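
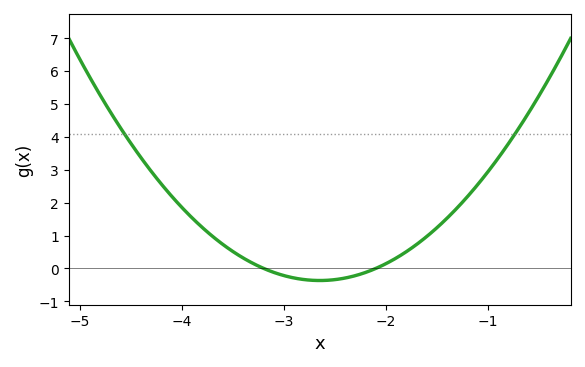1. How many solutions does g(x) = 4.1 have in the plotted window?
2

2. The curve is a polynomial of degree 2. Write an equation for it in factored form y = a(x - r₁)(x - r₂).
y = 1.22(x + 3.2)(x + 2.1)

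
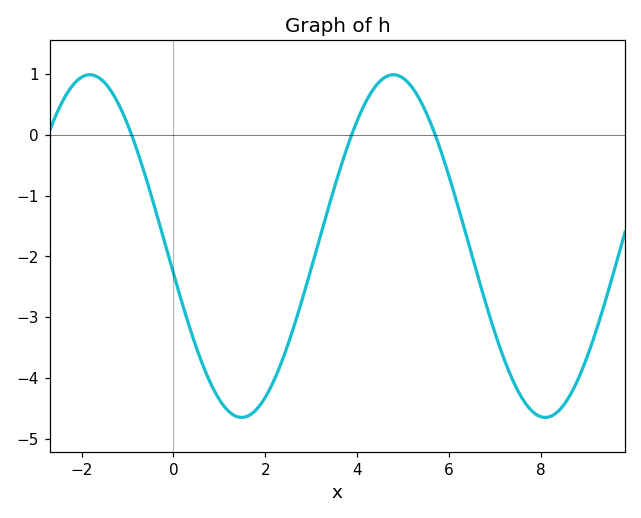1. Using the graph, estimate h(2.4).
-3.7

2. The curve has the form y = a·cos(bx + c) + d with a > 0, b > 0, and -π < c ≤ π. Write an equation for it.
y = 2.82cos(0.95x + 1.7) - 1.83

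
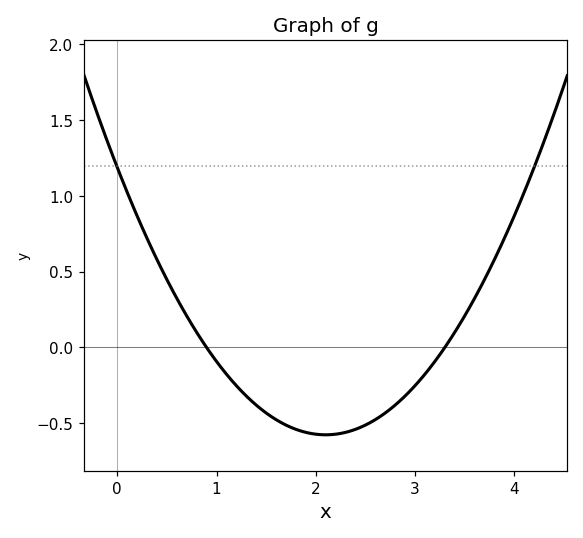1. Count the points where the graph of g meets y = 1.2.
2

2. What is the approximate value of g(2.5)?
-0.5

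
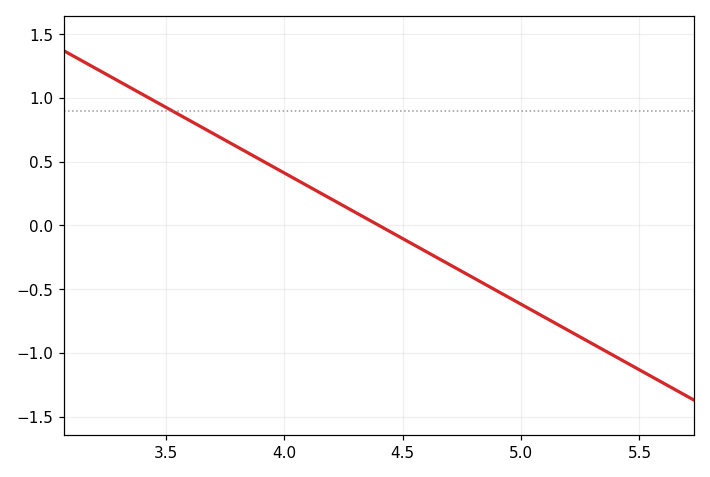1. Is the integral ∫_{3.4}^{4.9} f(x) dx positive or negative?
positive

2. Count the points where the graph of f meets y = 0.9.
1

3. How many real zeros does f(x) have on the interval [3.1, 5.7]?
1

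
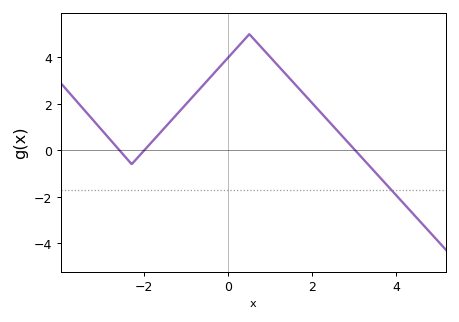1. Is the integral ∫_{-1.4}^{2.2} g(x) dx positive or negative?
positive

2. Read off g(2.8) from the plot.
0.4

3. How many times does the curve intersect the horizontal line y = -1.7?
1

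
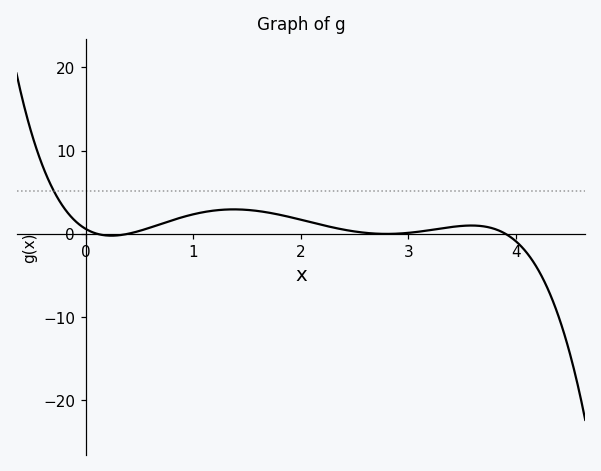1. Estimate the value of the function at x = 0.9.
1.99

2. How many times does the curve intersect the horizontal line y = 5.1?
1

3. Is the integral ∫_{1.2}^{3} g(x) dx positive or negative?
positive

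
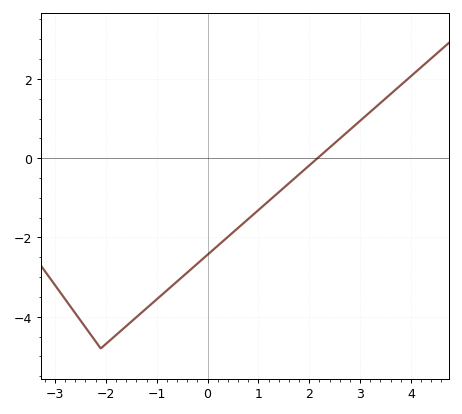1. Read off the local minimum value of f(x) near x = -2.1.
-4.8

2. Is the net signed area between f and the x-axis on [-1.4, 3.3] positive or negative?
negative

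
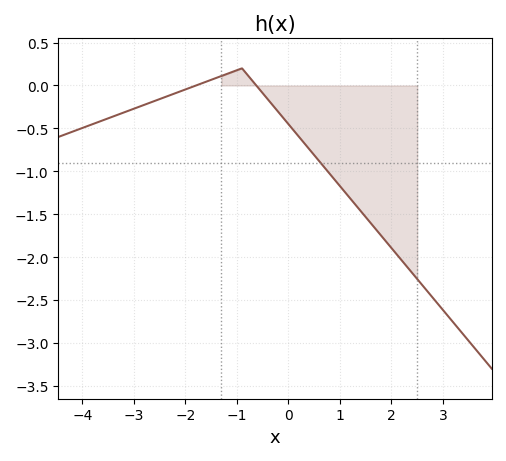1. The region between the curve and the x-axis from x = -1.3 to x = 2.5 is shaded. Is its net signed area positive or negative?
negative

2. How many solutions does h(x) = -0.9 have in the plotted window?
1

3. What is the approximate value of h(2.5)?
-2.25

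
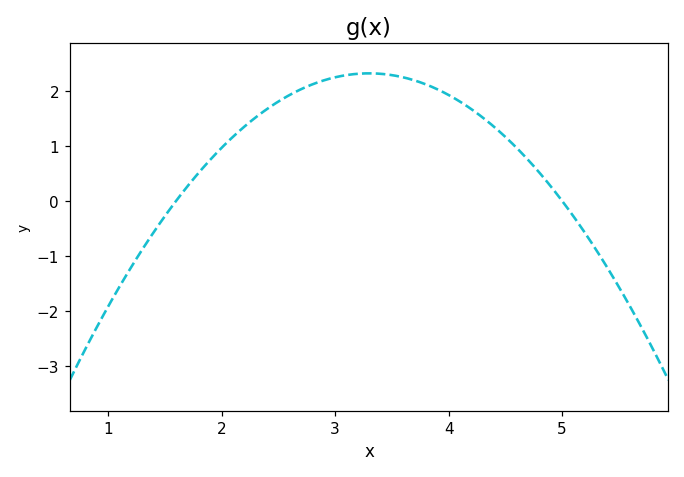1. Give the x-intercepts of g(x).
1.6, 5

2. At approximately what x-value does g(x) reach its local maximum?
3.3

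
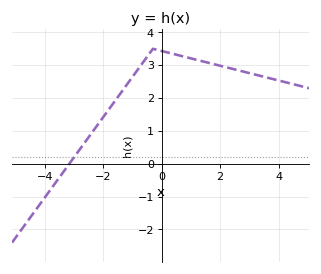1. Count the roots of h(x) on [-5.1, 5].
1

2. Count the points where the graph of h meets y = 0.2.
1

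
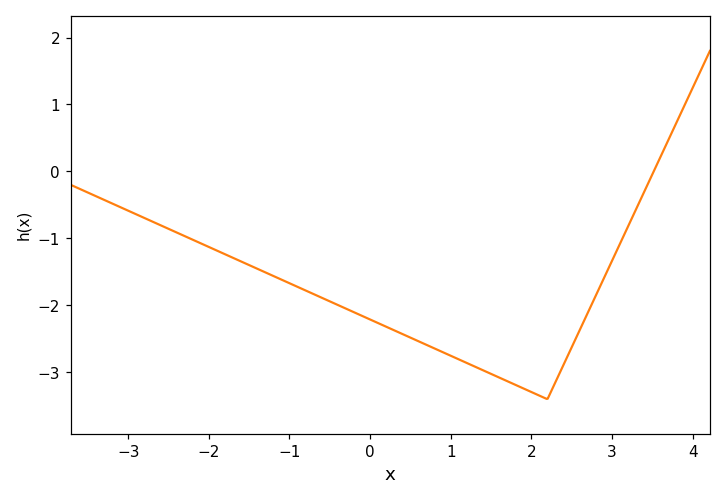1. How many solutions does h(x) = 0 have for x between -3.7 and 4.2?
1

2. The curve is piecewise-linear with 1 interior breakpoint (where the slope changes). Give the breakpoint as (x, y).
(2.2, -3.4)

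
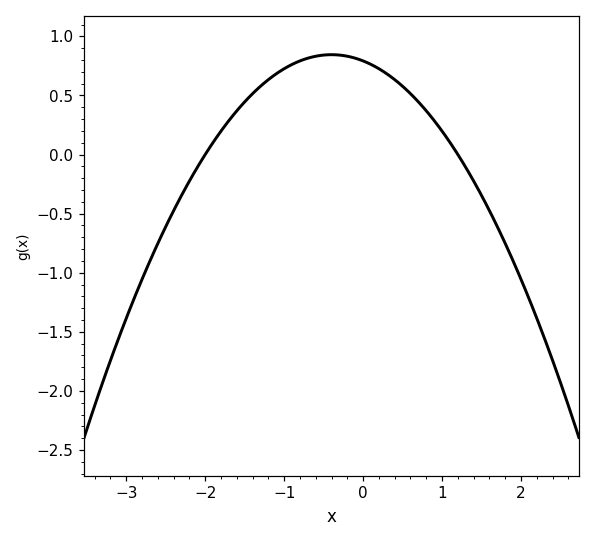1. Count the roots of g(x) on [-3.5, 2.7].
2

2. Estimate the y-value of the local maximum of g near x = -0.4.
0.845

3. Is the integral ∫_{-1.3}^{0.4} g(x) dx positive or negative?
positive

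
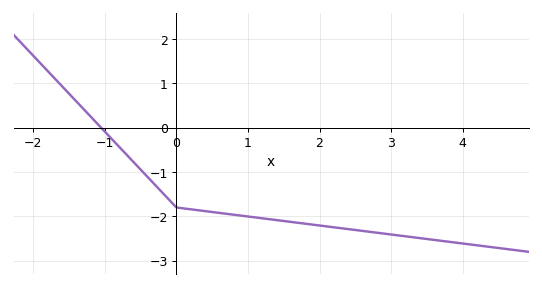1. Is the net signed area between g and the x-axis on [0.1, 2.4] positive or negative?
negative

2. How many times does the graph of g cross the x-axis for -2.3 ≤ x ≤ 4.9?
1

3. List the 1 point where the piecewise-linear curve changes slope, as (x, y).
(0, -1.8)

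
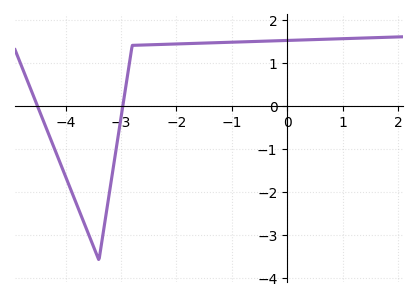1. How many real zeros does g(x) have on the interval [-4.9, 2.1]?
2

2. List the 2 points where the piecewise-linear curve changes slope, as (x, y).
(-3.4, -3.6); (-2.8, 1.4)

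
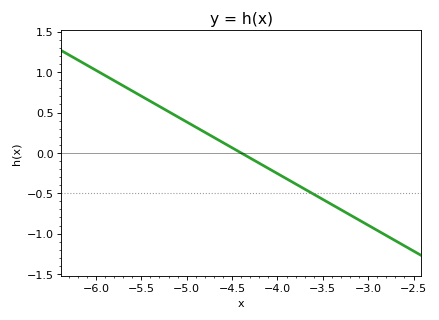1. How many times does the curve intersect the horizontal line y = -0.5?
1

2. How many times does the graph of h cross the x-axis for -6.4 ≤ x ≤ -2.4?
1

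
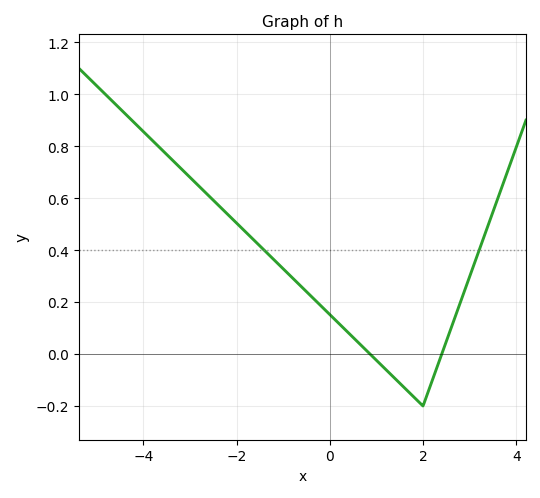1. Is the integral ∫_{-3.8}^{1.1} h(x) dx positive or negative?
positive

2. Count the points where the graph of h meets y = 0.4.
2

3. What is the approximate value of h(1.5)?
-0.112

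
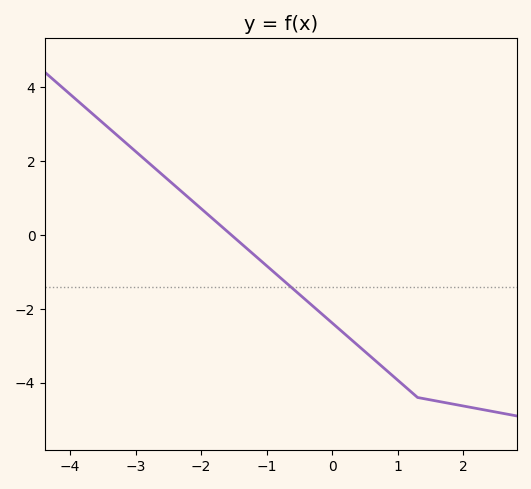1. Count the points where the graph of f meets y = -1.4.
1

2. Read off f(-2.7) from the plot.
1.8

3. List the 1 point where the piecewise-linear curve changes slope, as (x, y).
(1.3, -4.4)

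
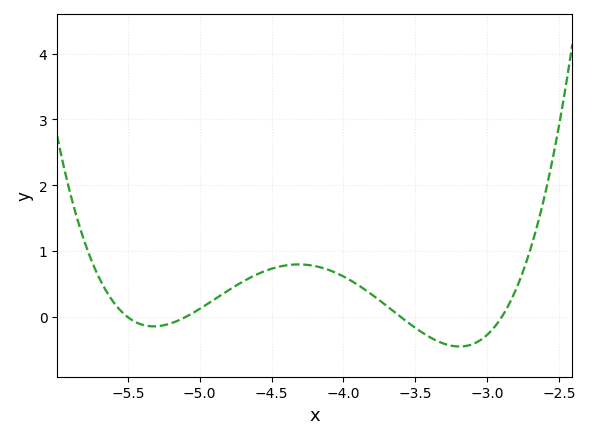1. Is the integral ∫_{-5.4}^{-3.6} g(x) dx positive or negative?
positive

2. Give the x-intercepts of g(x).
-5.5, -5.1, -3.6, -2.9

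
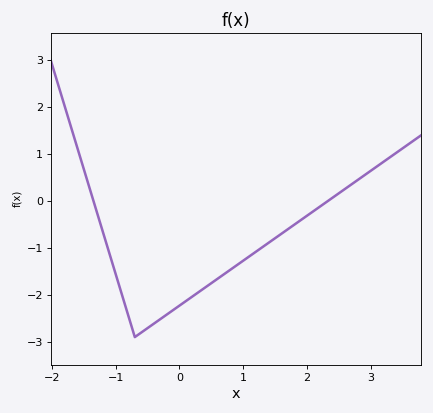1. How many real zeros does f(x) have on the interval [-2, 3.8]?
2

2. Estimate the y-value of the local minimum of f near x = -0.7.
-2.9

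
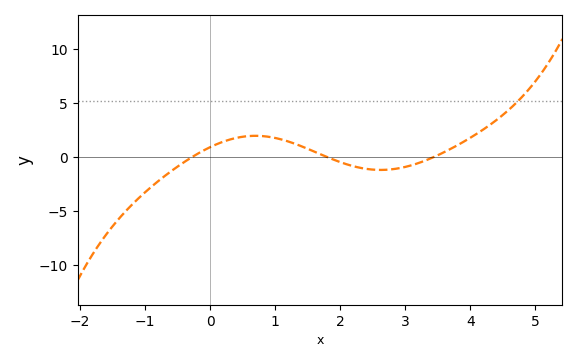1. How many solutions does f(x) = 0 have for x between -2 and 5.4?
3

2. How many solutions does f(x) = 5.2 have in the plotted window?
1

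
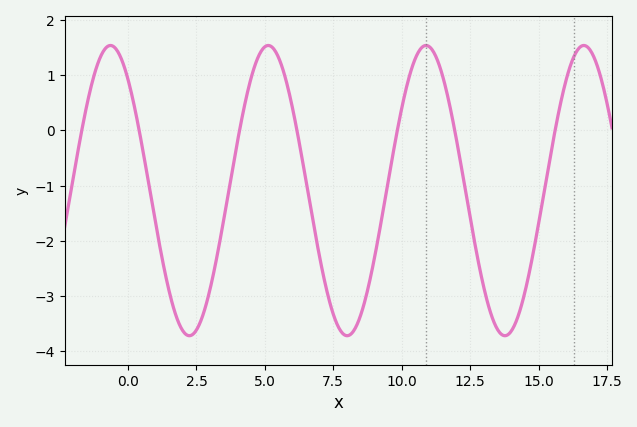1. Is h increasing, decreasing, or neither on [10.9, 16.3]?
neither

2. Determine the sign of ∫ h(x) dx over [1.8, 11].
negative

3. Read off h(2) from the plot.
-3.63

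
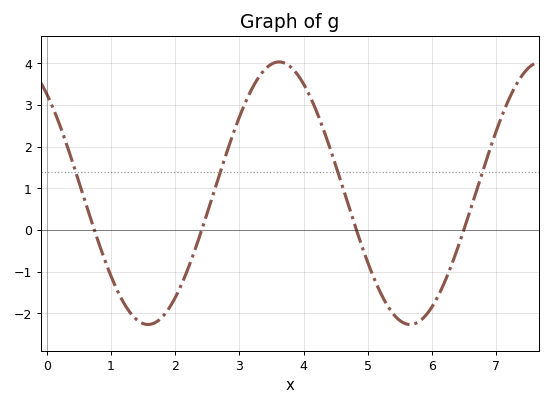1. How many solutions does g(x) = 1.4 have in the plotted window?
4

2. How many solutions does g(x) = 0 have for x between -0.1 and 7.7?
4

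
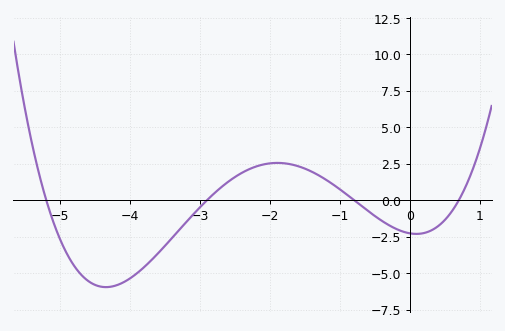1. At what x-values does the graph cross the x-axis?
-5.2, -2.9, -0.8, 0.7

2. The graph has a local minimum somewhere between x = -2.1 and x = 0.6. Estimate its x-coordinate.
0.092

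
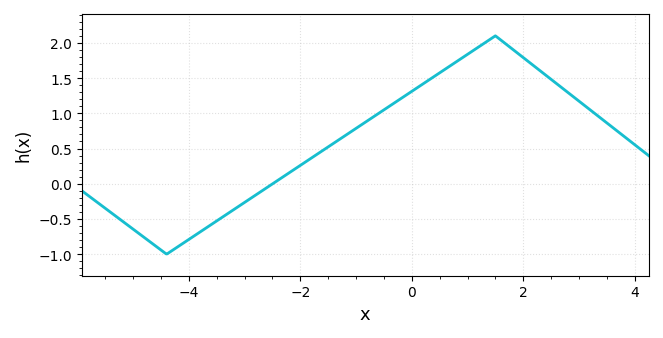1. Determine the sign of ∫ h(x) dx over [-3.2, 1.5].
positive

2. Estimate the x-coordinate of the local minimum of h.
-4.4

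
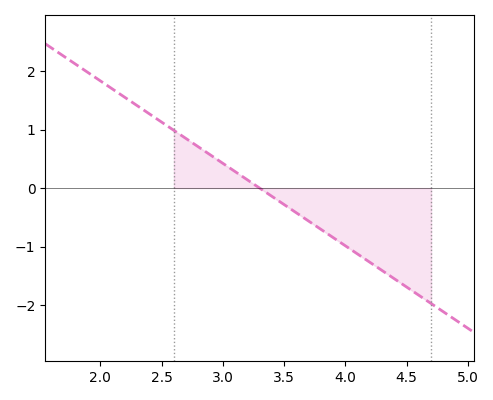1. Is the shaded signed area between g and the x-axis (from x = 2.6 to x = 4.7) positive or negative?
negative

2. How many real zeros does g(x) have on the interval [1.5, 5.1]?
1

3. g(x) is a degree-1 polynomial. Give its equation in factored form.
y = -1.41(x - 3.3)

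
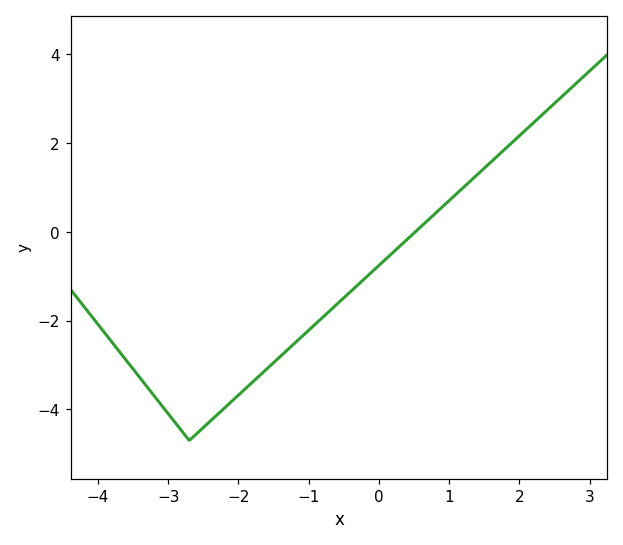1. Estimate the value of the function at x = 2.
2.2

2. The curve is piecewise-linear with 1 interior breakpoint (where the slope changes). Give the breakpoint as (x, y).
(-2.7, -4.7)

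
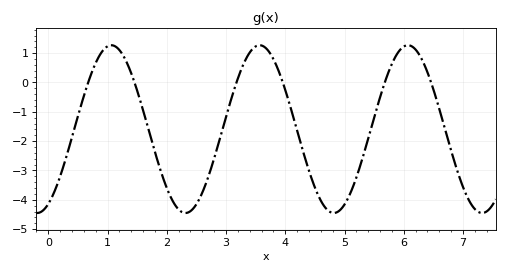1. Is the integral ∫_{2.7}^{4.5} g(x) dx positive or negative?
negative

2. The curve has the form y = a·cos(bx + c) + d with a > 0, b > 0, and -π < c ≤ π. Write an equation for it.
y = 2.86cos(2.5x - 2.7) - 1.59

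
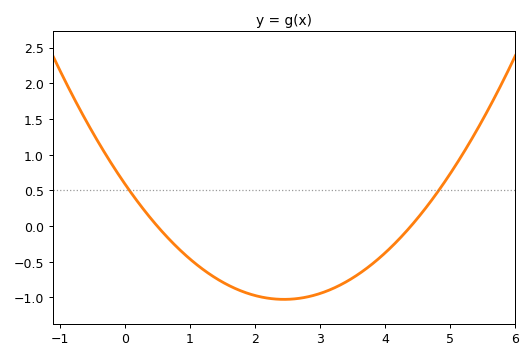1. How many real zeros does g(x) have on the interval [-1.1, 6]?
2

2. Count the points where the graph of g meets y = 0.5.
2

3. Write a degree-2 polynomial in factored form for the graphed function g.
y = 0.27(x - 0.5)(x - 4.4)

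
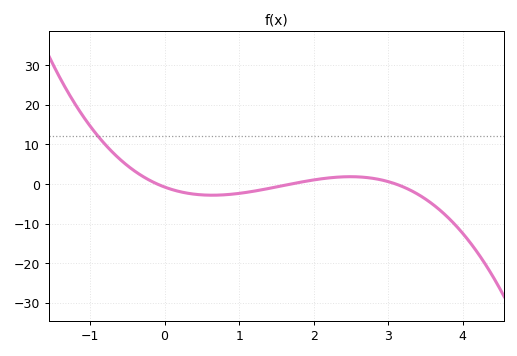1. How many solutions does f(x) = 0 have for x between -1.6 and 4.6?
3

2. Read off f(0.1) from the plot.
-1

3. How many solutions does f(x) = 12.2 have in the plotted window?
1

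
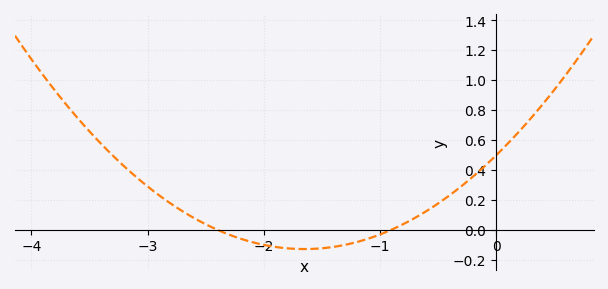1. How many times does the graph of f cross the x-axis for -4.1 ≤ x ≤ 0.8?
2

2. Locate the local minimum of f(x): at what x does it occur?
-1.6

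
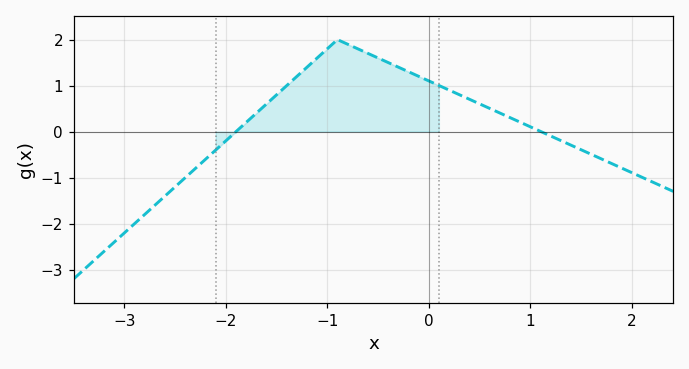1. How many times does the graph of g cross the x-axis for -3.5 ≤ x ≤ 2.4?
2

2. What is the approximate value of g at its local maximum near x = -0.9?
2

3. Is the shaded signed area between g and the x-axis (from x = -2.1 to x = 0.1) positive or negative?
positive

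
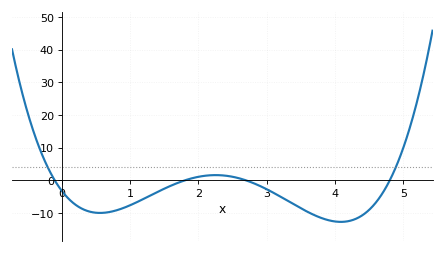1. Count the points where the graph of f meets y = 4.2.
2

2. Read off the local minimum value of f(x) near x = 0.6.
-9.95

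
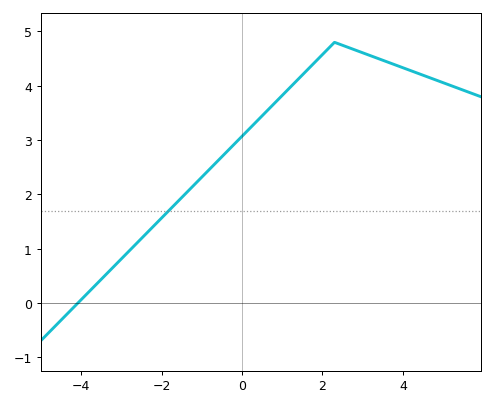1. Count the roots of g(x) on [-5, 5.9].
1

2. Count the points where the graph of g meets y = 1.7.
1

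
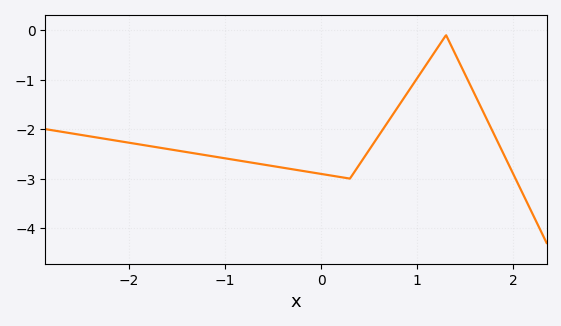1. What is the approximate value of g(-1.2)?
-2.53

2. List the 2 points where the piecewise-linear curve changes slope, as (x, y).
(0.3, -3); (1.3, -0.1)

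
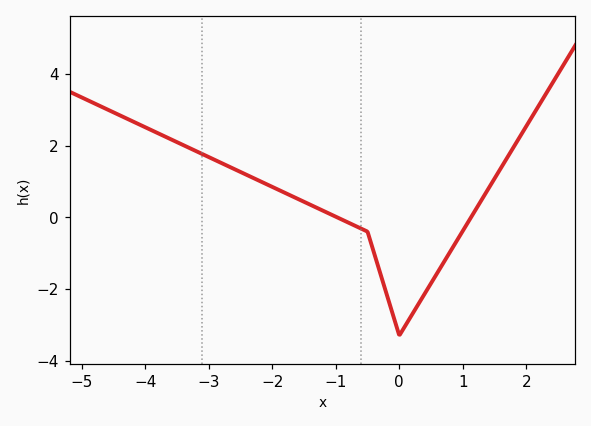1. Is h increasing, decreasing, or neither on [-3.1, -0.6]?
decreasing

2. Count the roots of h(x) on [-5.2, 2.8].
2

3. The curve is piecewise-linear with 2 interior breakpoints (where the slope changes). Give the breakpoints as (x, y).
(-0.5, -0.4); (0, -3.3)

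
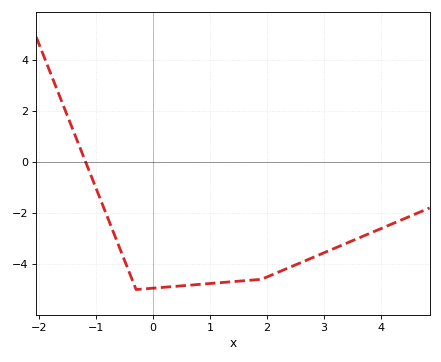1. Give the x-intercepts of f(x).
-1.2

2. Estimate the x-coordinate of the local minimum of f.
-0.3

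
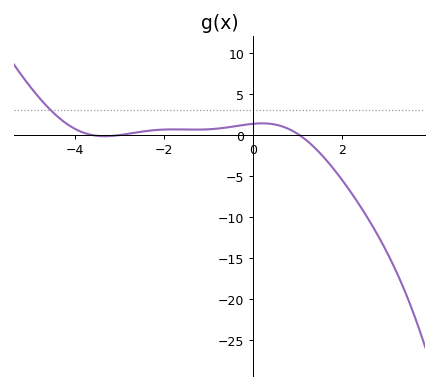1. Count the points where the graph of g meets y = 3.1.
1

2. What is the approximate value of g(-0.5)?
1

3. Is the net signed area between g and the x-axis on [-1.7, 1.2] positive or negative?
positive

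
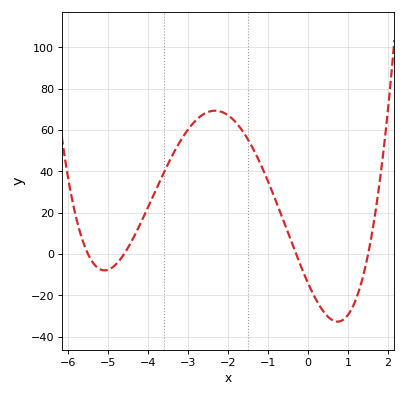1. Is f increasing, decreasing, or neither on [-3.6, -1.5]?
neither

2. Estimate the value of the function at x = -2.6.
67.8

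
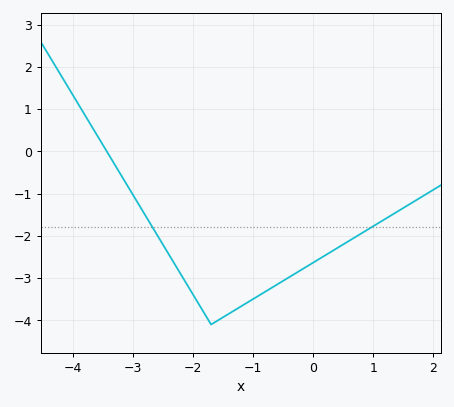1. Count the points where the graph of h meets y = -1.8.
2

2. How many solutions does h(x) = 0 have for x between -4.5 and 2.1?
1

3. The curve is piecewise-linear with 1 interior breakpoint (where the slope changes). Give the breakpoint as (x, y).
(-1.7, -4.1)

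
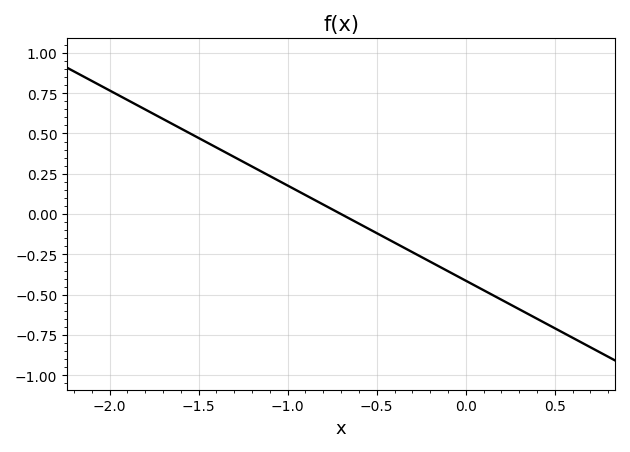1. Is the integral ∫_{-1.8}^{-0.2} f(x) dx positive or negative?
positive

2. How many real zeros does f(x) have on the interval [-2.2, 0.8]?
1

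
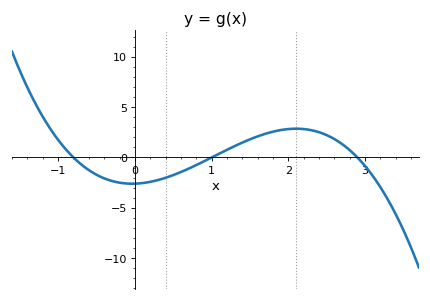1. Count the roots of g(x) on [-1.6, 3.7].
3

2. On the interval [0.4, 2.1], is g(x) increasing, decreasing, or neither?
increasing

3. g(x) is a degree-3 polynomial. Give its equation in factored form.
y = -1.12(x + 0.8)(x - 1)(x - 2.9)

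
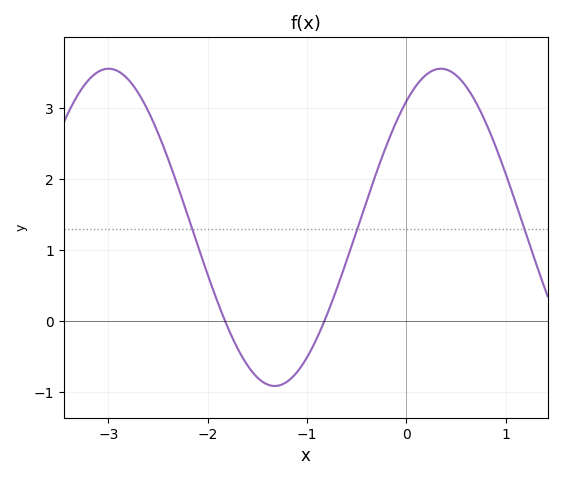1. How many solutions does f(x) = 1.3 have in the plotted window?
3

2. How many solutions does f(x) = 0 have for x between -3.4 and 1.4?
2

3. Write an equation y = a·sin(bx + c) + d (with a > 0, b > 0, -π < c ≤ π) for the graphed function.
y = 2.23sin(1.9x + 0.92) + 1.32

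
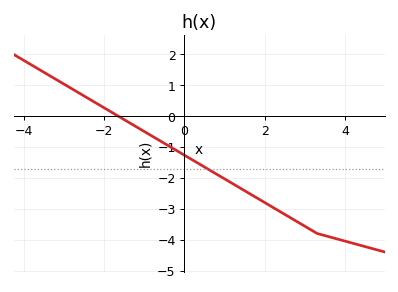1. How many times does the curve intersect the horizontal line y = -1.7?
1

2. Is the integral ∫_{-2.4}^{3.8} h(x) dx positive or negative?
negative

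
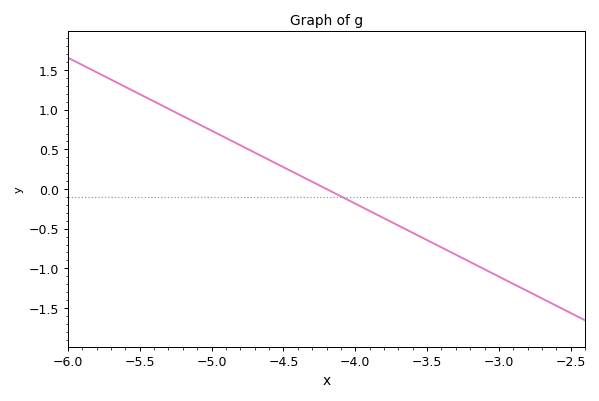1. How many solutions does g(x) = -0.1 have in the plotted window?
1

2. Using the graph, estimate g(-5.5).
1.2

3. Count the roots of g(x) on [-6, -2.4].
1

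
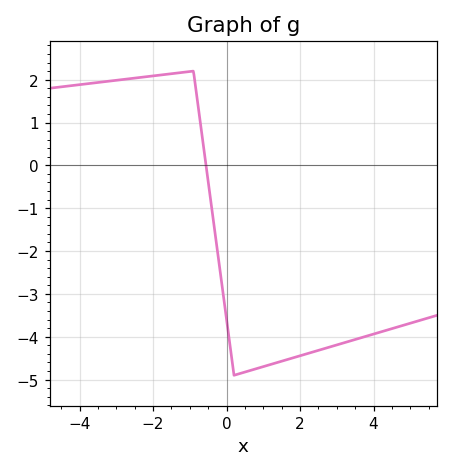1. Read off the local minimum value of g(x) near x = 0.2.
-4.9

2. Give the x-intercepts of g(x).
-0.559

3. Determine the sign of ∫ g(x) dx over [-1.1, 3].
negative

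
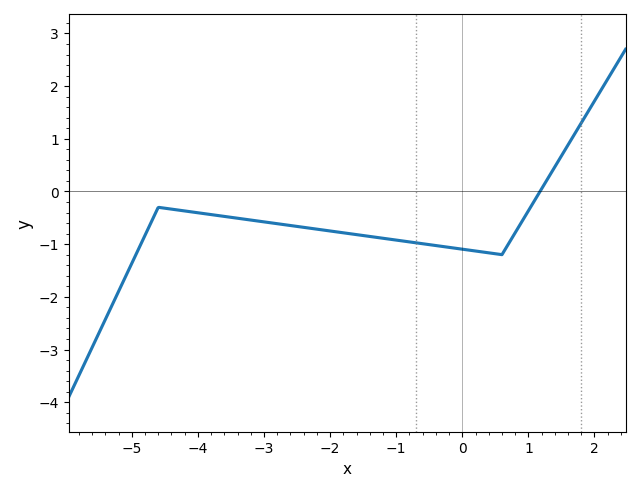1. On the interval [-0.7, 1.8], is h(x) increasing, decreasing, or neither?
neither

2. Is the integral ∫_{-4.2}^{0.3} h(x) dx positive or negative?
negative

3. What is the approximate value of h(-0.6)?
-0.992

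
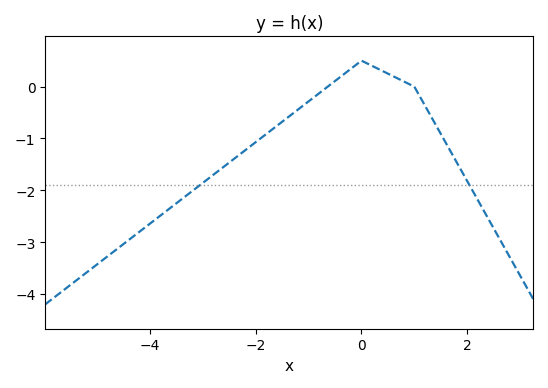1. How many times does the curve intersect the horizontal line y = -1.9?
2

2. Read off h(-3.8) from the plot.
-2.5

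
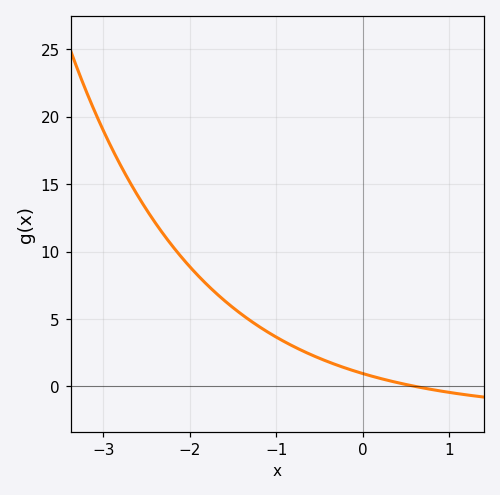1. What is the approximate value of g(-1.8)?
7.54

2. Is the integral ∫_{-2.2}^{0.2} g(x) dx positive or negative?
positive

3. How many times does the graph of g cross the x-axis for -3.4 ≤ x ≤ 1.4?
1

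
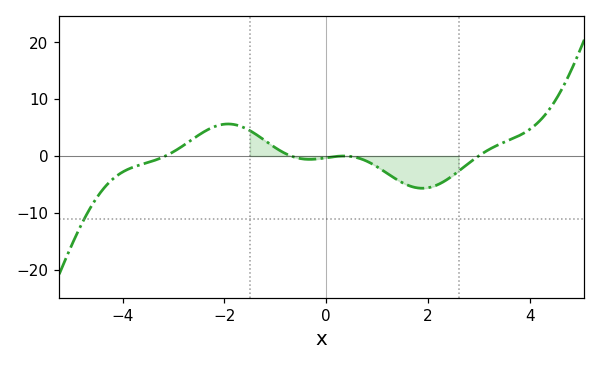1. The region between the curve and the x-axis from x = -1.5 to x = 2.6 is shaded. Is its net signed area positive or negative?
negative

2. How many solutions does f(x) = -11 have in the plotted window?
1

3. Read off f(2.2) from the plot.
-5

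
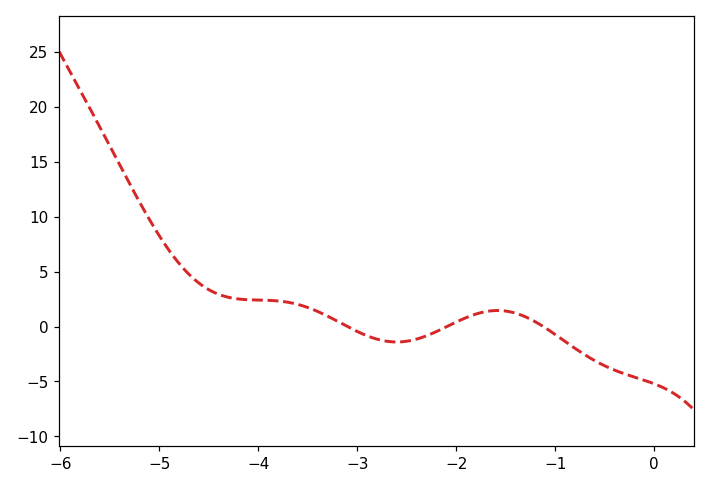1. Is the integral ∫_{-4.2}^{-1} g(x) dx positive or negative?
positive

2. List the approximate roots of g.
-3.1, -2.1, -1.1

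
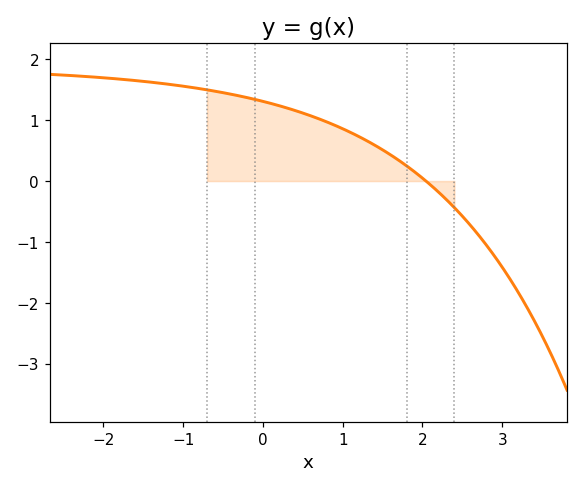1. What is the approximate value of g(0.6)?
1.07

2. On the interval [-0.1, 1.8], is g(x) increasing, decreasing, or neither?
decreasing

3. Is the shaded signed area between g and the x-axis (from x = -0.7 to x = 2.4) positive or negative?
positive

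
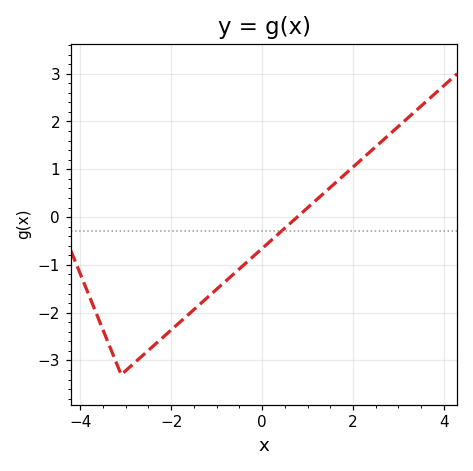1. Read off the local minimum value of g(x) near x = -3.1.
-3.3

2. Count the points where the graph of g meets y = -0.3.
1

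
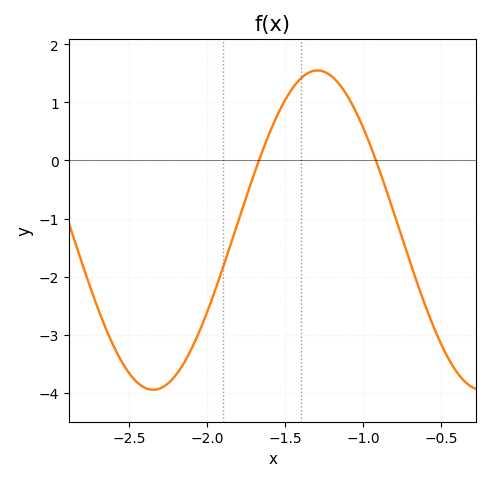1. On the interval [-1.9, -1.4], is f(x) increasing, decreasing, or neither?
increasing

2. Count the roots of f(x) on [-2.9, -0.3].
2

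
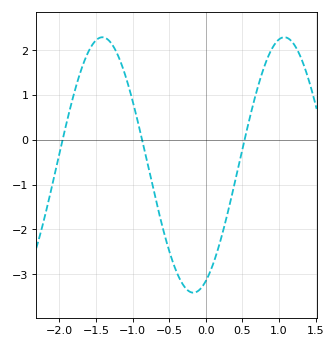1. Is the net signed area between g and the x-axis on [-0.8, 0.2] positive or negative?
negative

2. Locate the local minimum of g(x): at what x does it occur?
-0.171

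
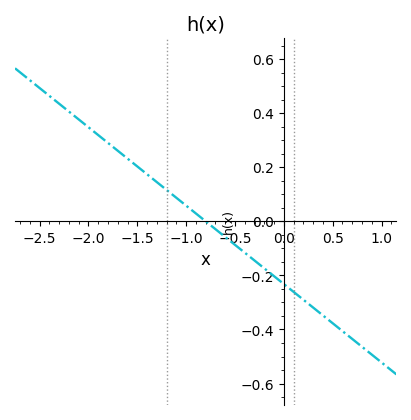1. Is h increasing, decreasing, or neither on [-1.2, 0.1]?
decreasing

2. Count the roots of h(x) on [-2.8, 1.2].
1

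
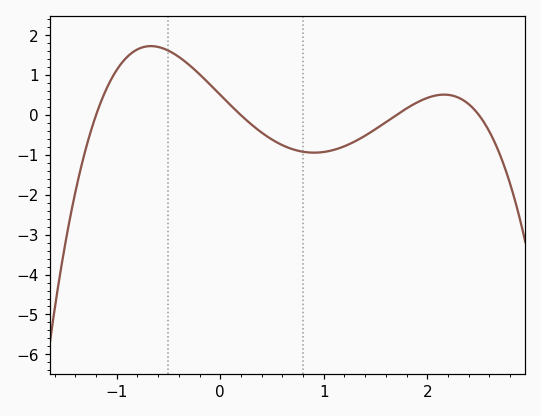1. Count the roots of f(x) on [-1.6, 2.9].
4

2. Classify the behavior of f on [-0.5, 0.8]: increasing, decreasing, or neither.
decreasing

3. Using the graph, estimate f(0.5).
-0.6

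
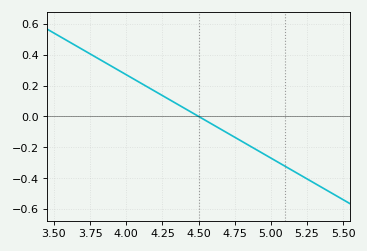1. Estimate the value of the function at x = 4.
0.28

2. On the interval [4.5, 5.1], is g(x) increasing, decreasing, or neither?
decreasing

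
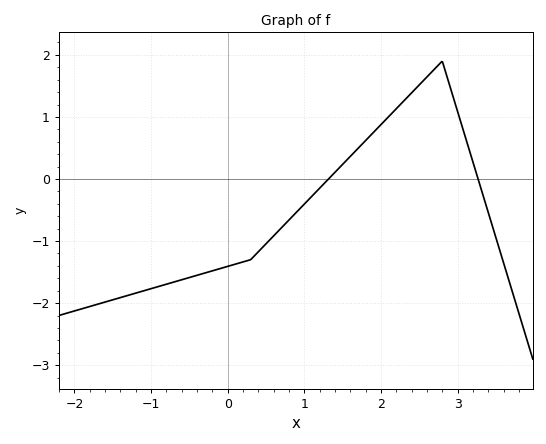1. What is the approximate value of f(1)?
-0.4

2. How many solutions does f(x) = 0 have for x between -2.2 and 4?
2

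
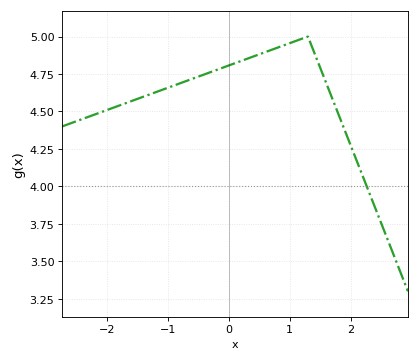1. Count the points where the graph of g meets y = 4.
1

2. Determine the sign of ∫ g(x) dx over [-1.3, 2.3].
positive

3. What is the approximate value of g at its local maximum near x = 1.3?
5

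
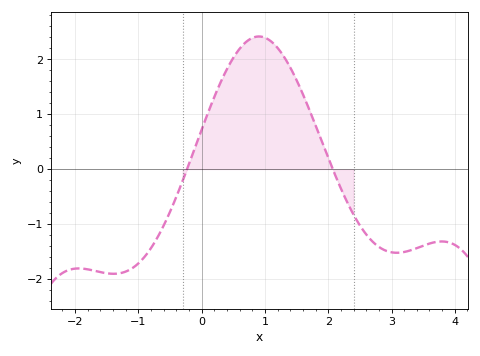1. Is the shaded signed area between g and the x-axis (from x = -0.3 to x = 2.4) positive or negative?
positive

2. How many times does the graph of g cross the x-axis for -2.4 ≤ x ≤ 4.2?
2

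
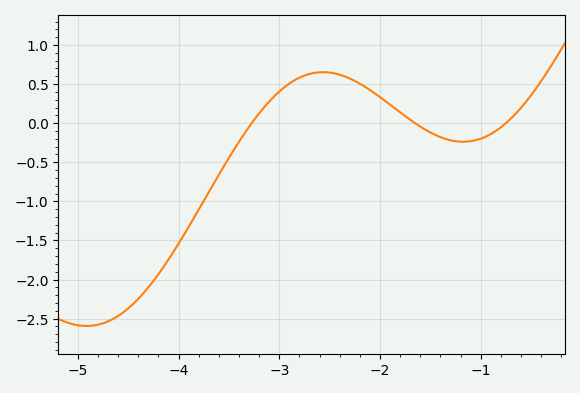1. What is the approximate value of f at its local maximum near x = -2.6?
0.65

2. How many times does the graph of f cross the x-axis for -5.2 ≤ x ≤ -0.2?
3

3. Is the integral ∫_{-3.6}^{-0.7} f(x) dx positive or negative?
positive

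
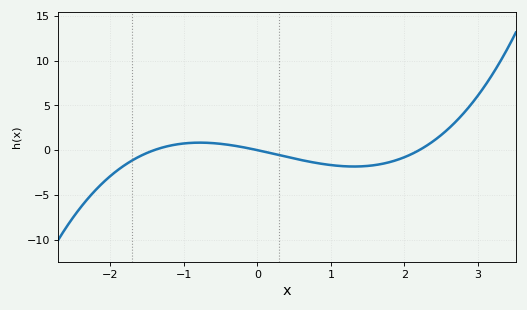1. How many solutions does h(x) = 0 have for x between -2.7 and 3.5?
3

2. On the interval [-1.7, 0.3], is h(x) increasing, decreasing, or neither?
neither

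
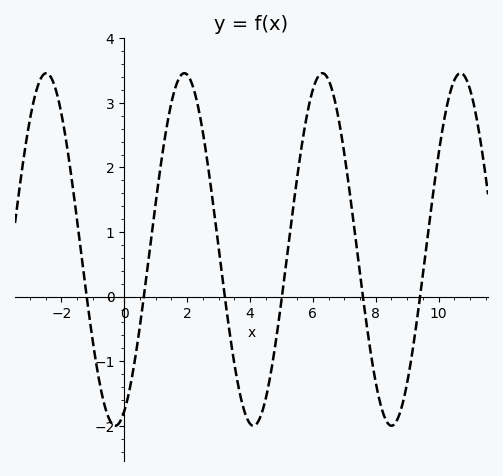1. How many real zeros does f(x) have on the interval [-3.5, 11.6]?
6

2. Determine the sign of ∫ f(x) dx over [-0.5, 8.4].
positive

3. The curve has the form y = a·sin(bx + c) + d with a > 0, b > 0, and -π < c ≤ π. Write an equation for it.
y = 2.73sin(1.43x - 1.16) + 0.73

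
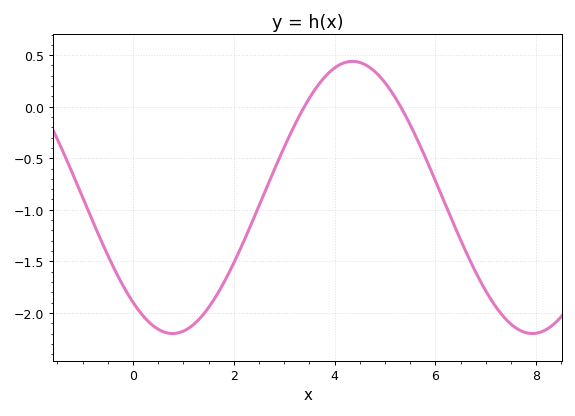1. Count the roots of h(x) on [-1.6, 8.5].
2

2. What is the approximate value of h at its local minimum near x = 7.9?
-2.2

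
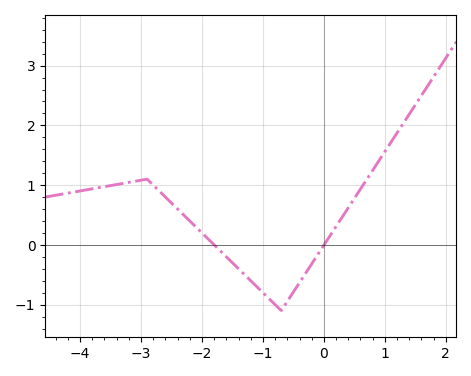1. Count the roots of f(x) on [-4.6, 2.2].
2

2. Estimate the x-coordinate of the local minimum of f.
-0.699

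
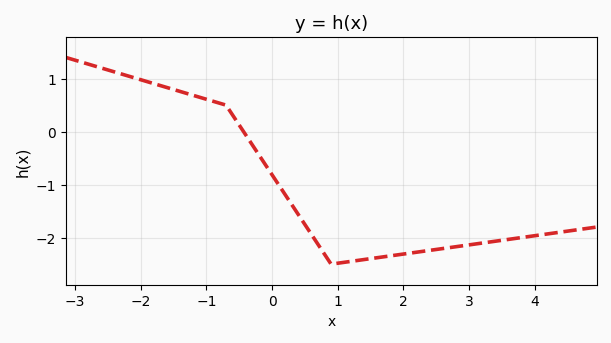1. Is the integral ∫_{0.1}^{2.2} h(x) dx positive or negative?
negative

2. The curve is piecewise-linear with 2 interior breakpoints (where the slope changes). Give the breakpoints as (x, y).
(-0.7, 0.5); (0.9, -2.5)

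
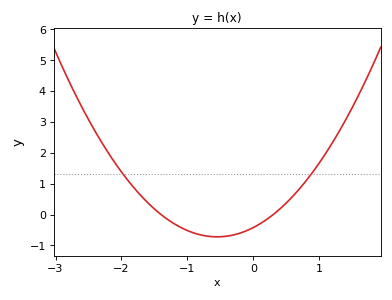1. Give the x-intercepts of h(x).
-1.4, 0.3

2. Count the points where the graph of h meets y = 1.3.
2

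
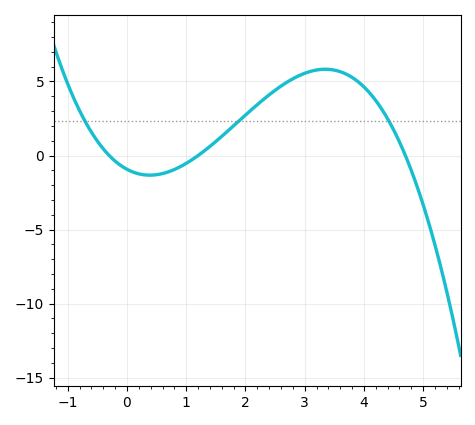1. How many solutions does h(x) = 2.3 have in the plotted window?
3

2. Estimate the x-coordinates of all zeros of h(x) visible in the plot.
-0.3, 1.2, 4.7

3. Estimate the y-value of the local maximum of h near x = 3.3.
5.83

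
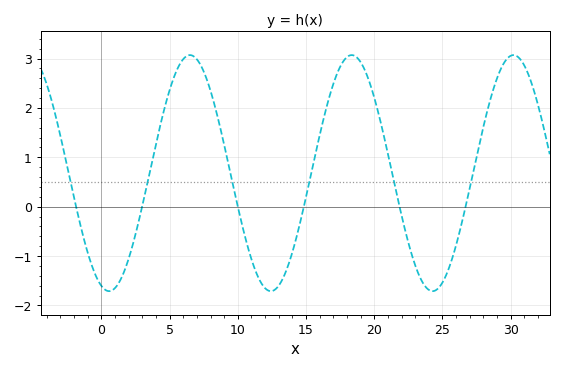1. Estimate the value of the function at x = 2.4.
-0.7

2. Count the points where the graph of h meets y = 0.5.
6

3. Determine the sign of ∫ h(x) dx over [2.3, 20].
positive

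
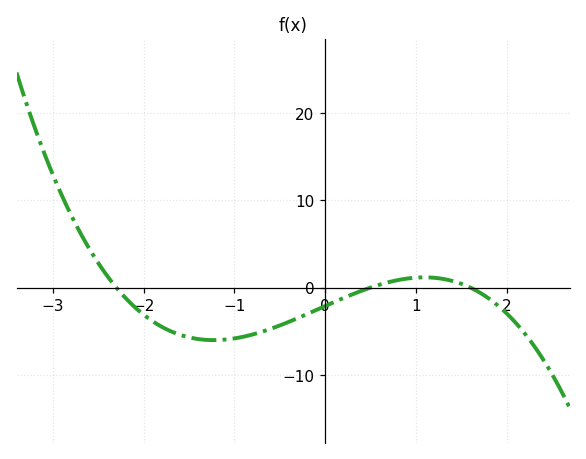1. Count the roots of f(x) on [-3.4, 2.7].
3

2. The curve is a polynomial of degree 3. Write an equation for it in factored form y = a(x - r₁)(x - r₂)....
y = -1.15(x + 2.3)(x - 0.5)(x - 1.6)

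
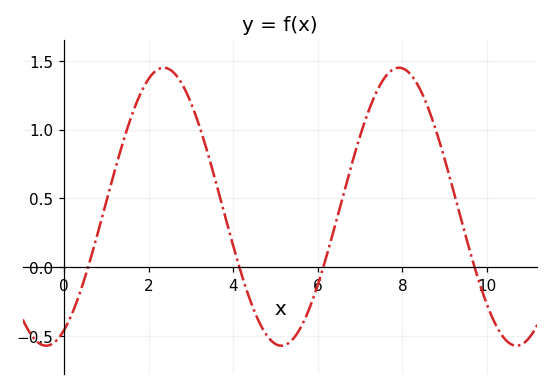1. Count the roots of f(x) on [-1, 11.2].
4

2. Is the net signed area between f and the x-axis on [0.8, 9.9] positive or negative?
positive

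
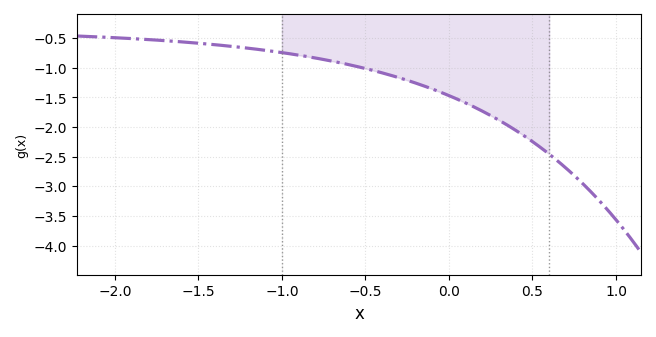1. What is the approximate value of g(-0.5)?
-1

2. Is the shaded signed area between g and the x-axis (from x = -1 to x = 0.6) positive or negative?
negative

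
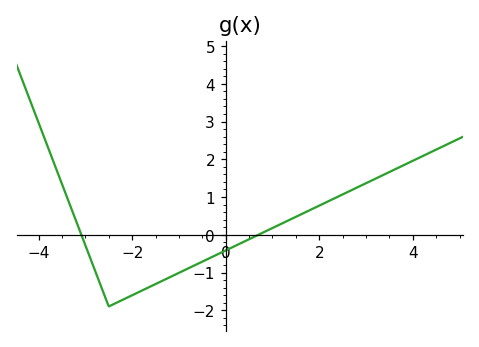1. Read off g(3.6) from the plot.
1.72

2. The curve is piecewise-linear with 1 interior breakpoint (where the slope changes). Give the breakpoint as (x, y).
(-2.5, -1.9)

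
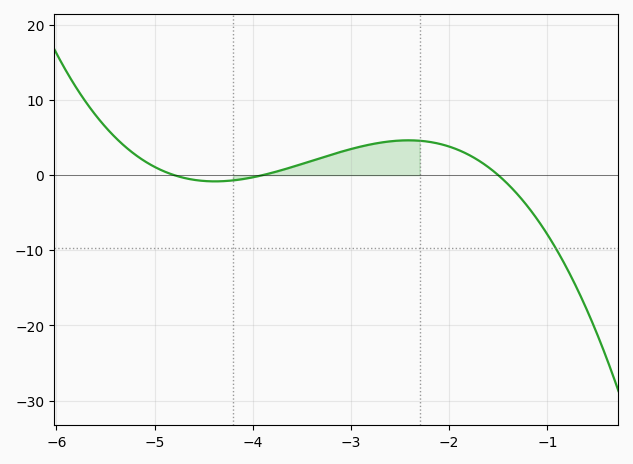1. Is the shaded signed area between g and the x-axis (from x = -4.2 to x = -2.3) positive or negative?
positive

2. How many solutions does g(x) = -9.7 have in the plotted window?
1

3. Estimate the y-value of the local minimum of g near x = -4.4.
-0.83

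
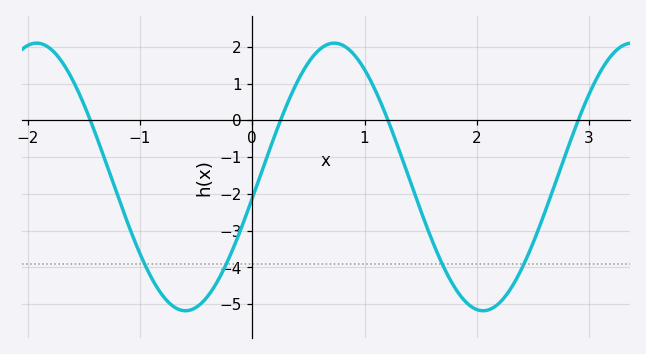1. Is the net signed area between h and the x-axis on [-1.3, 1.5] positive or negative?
negative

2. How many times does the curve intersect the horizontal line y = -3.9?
4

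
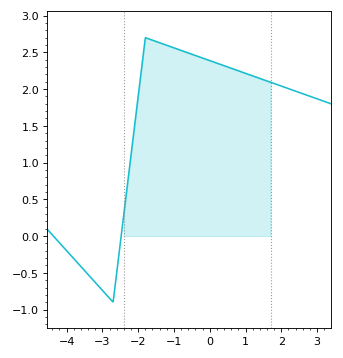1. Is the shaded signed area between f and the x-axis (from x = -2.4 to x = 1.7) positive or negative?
positive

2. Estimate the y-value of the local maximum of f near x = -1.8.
2.7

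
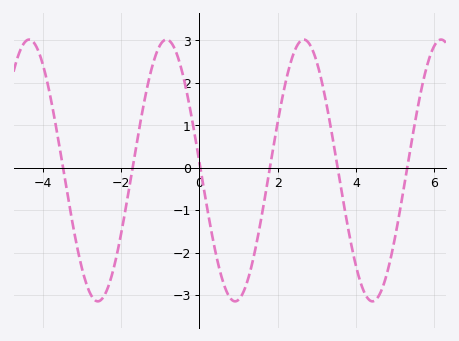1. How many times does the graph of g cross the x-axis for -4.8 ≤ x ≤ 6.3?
6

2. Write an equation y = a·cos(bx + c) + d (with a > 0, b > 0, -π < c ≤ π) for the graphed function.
y = 3.08cos(1.79x + 1.51) - 0.06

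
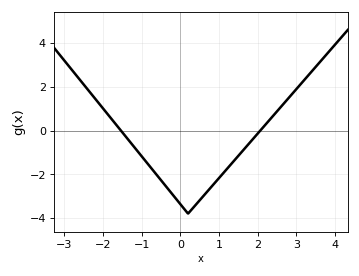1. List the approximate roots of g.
-1.54, 2.07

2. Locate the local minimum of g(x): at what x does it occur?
0.198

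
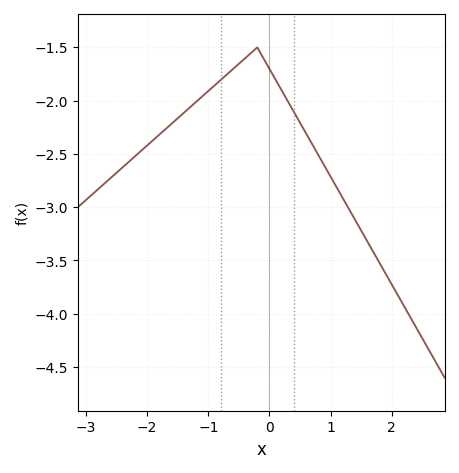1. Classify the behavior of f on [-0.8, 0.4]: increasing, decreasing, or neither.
neither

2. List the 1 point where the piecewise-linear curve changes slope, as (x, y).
(-0.2, -1.5)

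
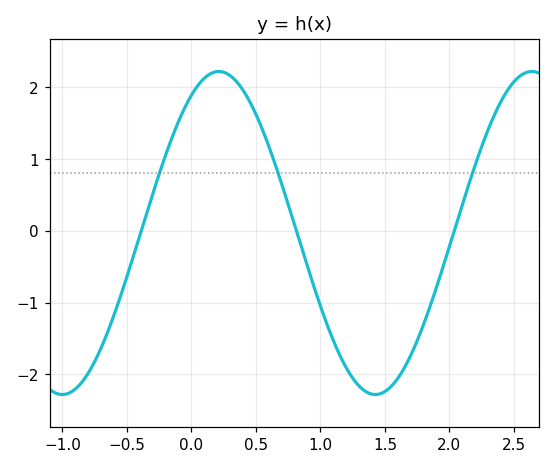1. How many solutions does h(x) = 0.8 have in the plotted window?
3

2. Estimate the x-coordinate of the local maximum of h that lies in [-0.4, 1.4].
0.213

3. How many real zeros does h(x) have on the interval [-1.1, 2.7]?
3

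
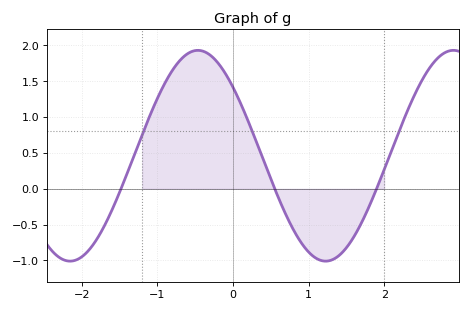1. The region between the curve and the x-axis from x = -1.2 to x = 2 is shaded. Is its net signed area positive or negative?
positive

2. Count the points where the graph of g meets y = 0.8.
3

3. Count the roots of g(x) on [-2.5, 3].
3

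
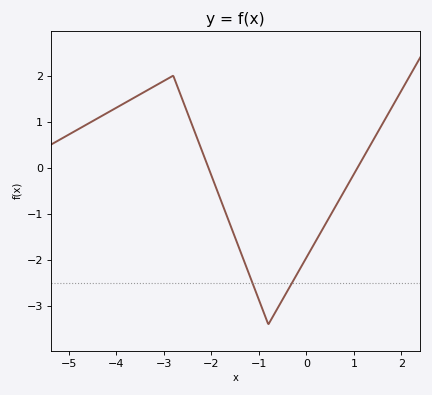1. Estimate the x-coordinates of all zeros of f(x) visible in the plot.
-2, 1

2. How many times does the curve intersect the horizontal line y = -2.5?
2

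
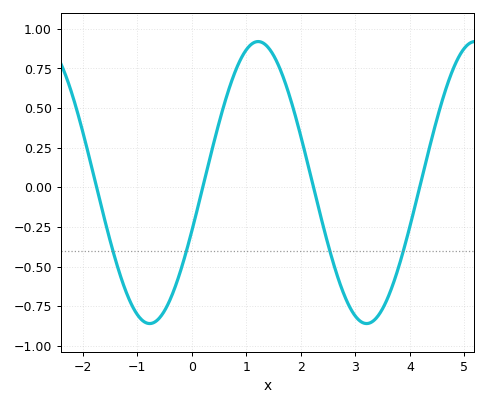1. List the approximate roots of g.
-1.74, 0.201, 2.23, 4.18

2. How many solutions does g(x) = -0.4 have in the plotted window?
4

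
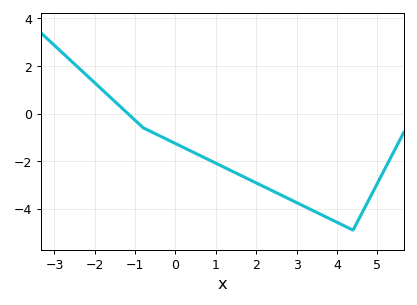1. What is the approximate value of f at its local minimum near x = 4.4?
-4.9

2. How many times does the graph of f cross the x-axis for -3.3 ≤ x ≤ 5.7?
1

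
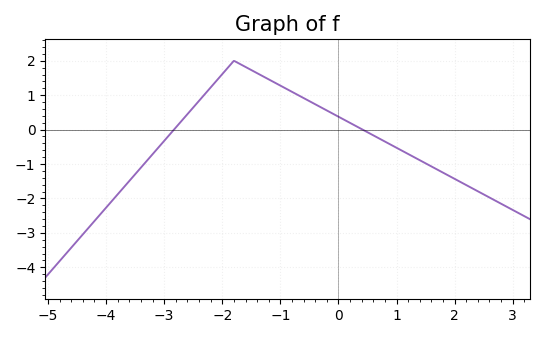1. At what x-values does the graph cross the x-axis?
-2.8, 0.4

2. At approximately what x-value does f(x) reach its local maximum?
-1.8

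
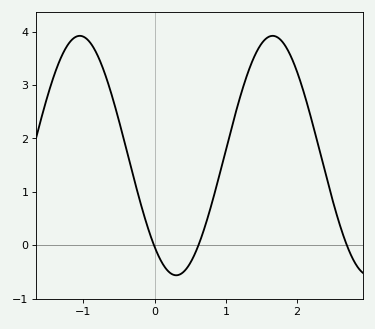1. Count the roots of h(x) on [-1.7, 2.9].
3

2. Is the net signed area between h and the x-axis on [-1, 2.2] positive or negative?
positive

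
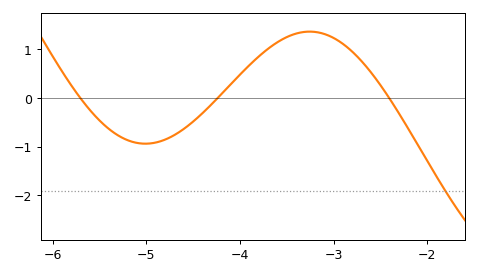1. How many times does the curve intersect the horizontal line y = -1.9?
1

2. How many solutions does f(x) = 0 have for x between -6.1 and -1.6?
3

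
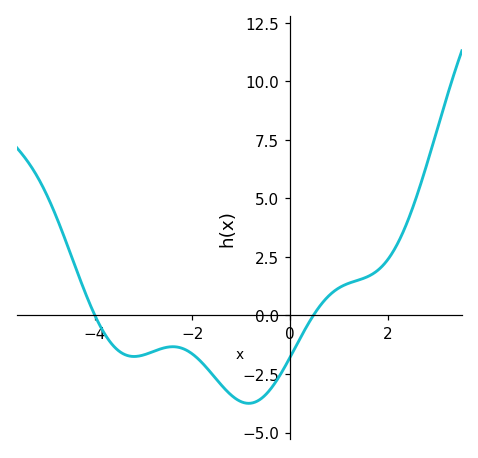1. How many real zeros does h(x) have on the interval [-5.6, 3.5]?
2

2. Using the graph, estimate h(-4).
0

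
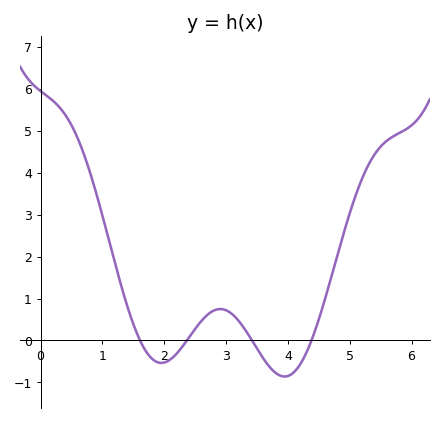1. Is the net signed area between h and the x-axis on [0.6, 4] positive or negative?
positive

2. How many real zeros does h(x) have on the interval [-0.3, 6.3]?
4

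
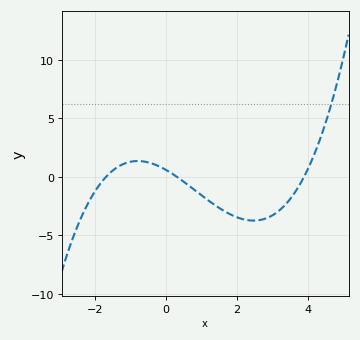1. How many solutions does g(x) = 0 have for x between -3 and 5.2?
3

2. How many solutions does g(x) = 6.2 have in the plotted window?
1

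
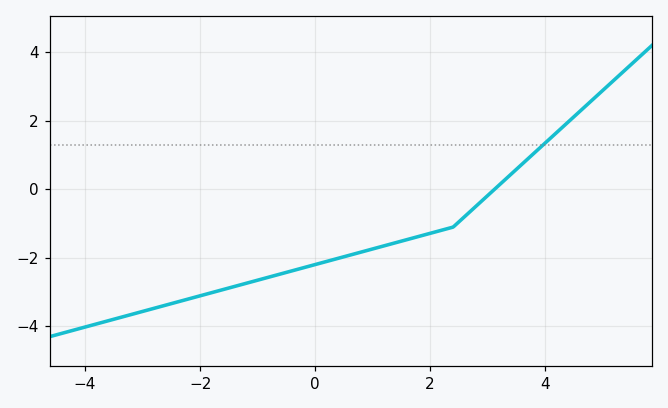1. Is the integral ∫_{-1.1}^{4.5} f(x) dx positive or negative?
negative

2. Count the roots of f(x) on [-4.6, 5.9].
1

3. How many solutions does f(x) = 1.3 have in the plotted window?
1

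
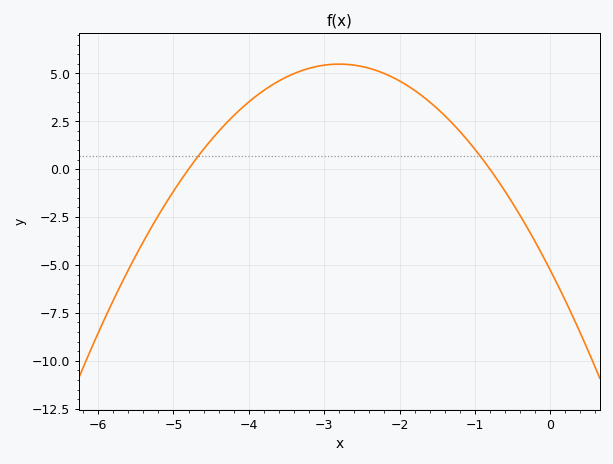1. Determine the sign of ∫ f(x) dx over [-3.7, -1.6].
positive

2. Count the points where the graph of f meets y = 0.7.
2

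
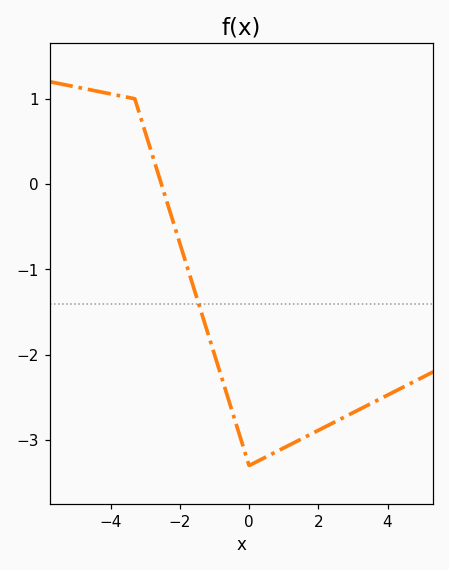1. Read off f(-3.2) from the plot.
0.87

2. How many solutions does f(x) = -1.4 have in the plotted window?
1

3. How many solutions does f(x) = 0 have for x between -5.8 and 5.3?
1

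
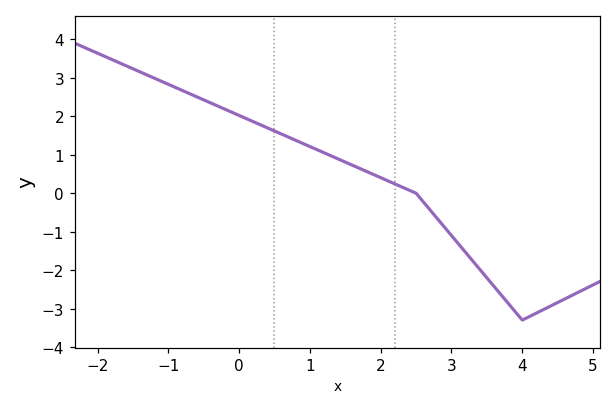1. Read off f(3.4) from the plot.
-1.98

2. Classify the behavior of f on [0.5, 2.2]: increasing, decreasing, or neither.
decreasing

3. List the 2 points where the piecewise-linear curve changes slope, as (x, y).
(2.5, 0); (4, -3.3)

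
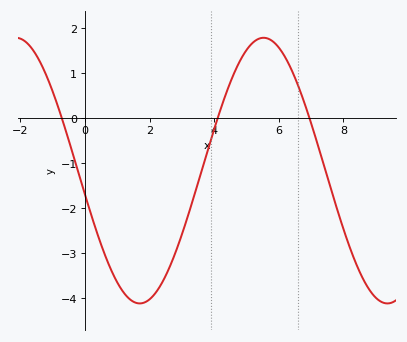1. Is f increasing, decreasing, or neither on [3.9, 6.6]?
neither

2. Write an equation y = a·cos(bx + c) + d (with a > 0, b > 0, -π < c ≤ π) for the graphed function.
y = 2.95cos(0.82x + 1.75) - 1.17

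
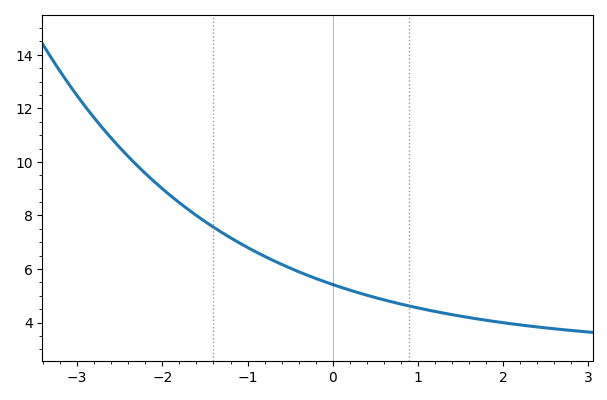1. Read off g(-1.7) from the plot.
8.23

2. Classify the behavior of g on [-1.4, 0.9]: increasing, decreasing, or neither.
decreasing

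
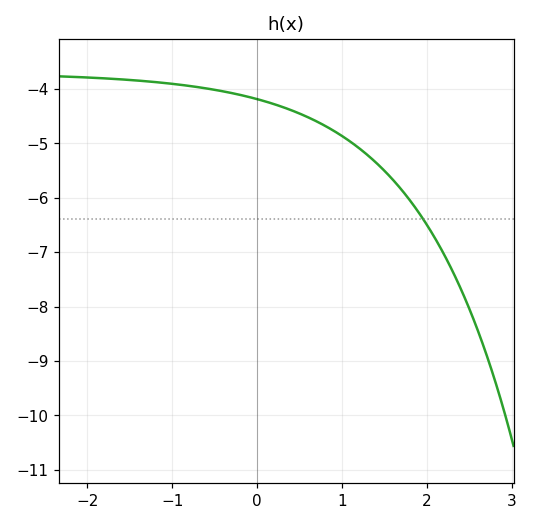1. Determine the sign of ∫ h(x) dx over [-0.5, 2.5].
negative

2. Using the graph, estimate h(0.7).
-4.6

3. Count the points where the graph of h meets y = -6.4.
1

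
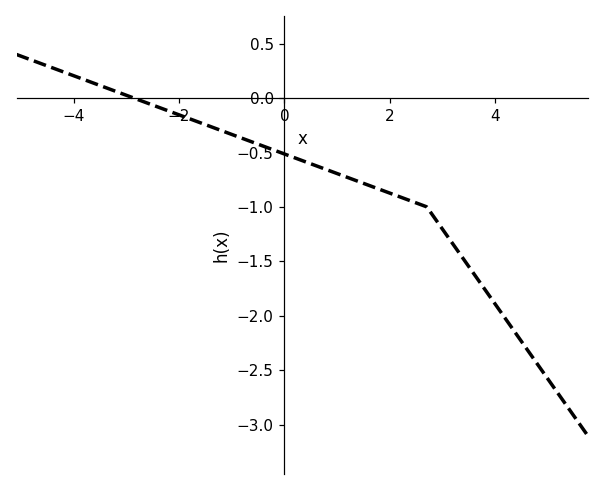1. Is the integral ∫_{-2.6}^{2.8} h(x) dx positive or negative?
negative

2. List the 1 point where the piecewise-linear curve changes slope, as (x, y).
(2.7, -1)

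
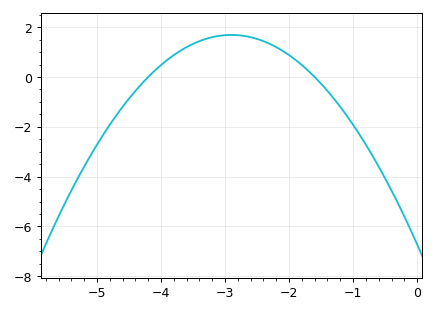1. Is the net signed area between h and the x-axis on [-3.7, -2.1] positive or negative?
positive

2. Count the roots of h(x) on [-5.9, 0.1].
2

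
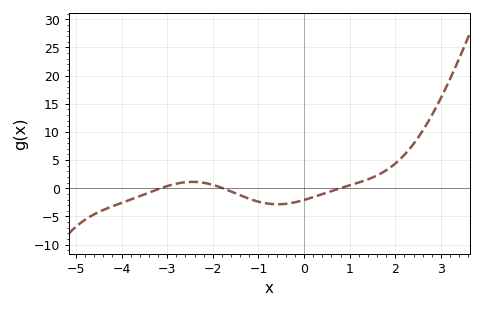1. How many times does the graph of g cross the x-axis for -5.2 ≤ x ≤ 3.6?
3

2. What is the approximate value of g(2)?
4.5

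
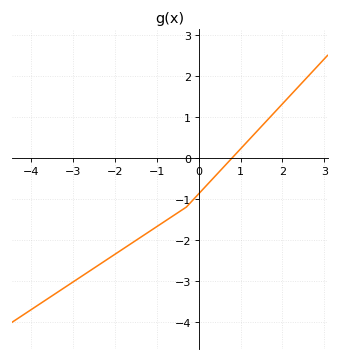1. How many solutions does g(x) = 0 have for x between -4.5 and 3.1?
1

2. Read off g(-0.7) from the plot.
-1.47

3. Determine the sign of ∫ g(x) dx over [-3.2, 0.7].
negative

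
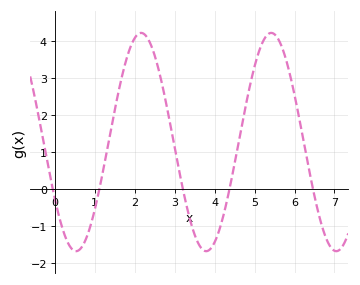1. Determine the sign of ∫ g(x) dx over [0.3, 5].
positive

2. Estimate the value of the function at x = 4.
-1.4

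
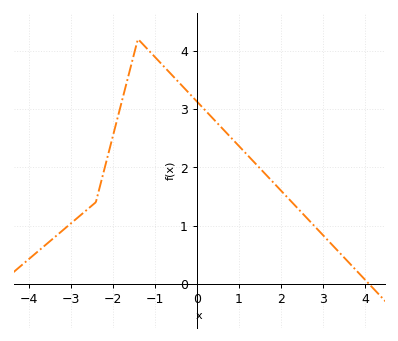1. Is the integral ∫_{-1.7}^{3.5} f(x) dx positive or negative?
positive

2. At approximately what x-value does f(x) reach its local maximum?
-1.4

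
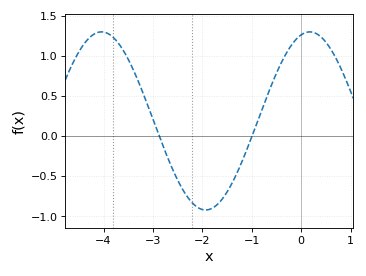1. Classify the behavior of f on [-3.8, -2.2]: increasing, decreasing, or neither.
decreasing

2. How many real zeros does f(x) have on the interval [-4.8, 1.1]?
2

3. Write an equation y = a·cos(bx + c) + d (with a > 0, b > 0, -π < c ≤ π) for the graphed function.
y = 1.11cos(1.49x - 0.26) + 0.19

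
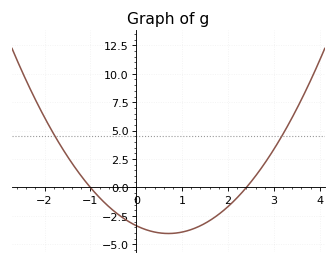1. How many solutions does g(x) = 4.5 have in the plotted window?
2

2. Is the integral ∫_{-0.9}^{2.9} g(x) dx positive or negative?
negative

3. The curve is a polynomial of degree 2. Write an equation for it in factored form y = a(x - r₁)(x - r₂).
y = 1.4(x + 1)(x - 2.4)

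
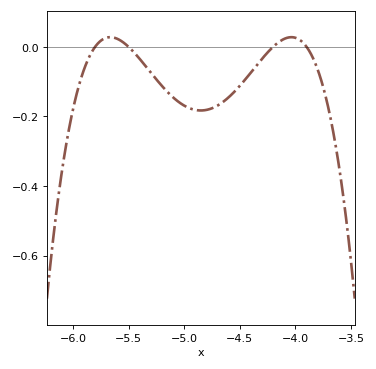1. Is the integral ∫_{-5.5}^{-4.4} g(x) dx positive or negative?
negative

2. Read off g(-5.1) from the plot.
-0.14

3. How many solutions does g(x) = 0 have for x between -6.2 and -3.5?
4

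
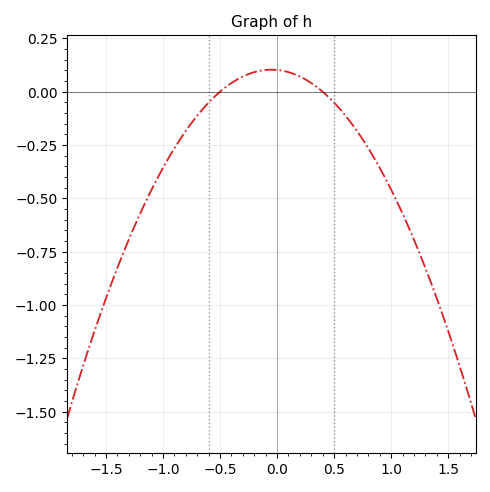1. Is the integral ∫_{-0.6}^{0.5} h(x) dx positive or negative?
positive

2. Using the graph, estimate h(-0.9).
-0.265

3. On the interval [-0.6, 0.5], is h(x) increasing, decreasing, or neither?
neither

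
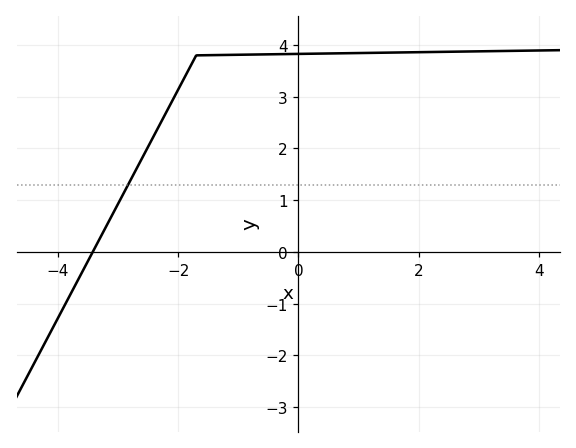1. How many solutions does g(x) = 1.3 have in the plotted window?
1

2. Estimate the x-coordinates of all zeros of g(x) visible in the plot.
-3.42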